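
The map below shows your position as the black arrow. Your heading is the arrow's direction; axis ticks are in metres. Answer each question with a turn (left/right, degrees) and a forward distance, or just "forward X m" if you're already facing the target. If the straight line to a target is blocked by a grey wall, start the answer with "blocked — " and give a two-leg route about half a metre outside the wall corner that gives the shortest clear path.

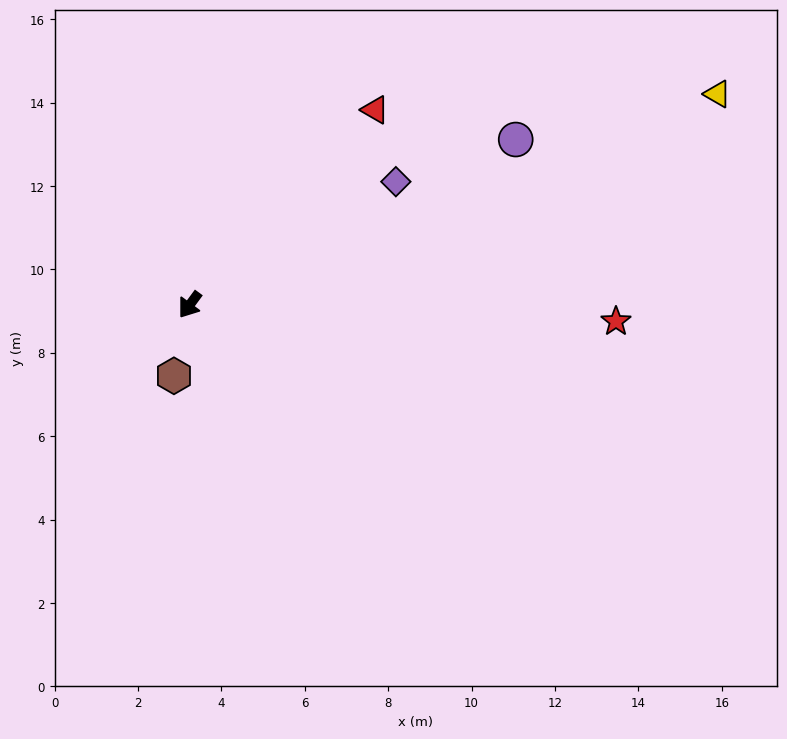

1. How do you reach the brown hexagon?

turn left 24°, forward 1.7 m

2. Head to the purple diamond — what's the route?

turn left 157°, forward 5.8 m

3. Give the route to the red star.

turn left 124°, forward 10.2 m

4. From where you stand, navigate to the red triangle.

turn left 173°, forward 6.5 m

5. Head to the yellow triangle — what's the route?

turn left 148°, forward 13.6 m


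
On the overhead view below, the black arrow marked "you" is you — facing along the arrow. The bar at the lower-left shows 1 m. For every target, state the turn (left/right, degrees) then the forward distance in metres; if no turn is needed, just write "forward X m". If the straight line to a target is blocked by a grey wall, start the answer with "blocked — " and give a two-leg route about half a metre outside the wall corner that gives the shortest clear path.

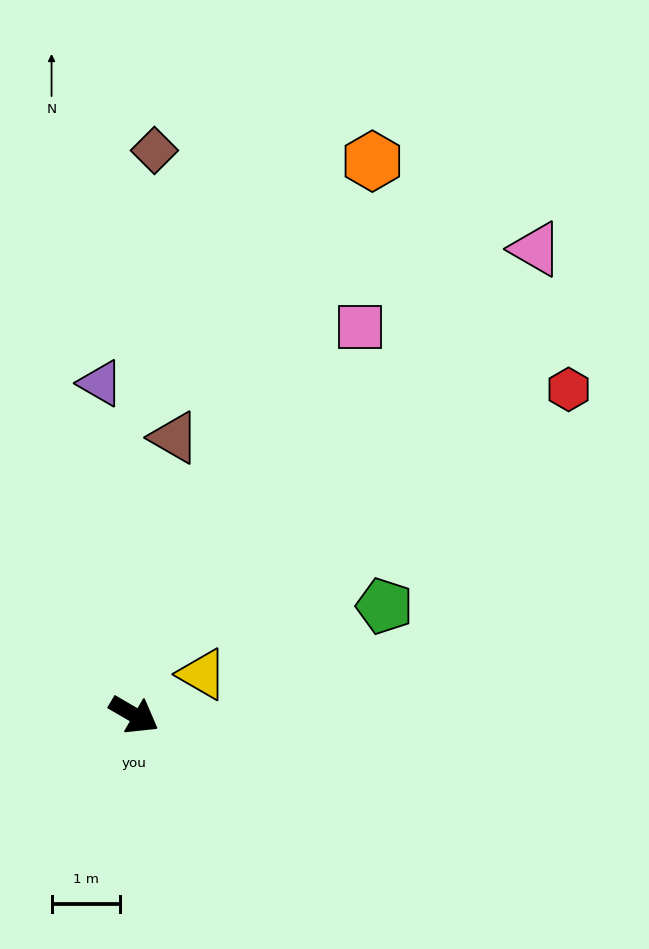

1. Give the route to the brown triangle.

turn left 112°, forward 4.1 m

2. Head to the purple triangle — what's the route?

turn left 126°, forward 4.9 m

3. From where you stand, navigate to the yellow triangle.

turn left 61°, forward 1.2 m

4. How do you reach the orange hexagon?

turn left 97°, forward 8.9 m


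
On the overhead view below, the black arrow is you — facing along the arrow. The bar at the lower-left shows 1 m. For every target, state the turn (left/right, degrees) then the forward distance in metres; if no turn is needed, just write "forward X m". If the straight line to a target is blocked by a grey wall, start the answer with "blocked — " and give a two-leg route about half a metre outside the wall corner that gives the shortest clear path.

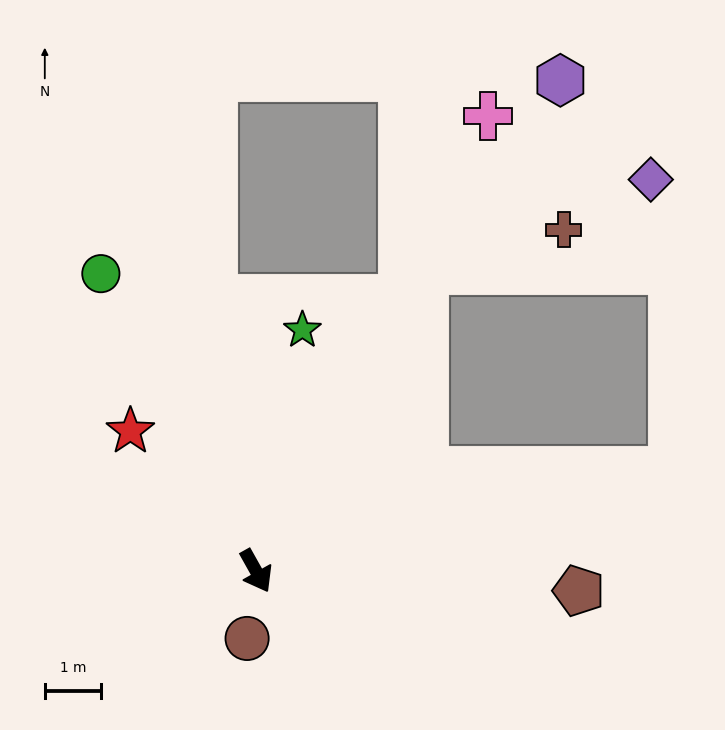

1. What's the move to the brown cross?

blocked — turn left 121°, forward 6.1 m, then turn right 44°, forward 2.6 m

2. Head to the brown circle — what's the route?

turn right 37°, forward 1.2 m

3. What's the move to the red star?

turn right 167°, forward 3.3 m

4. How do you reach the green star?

turn left 140°, forward 4.3 m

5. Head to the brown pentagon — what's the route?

turn left 57°, forward 5.7 m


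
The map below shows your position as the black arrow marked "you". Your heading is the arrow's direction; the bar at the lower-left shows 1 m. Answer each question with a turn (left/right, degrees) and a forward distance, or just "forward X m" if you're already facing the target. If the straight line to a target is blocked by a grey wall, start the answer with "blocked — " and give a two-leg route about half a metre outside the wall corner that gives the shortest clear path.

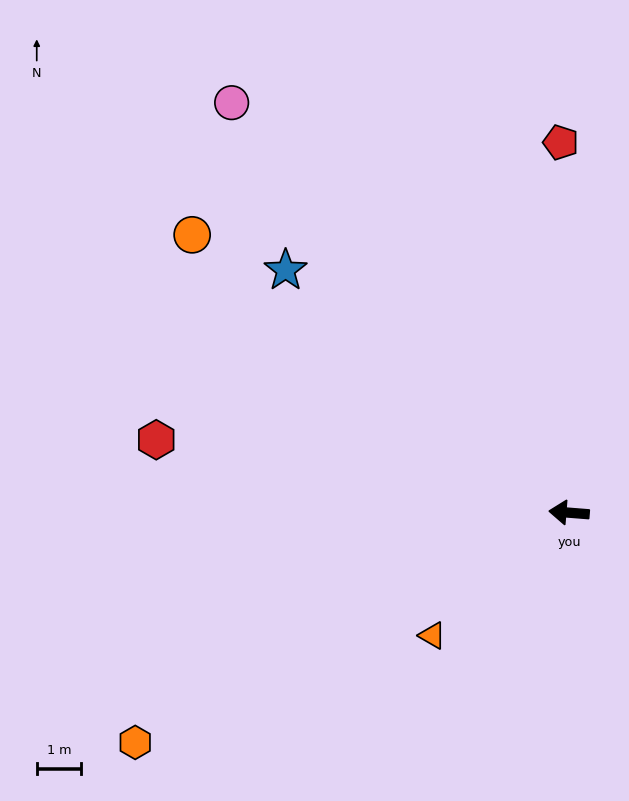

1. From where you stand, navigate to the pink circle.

turn right 46°, forward 12.0 m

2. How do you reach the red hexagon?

turn right 5°, forward 9.5 m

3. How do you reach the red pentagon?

turn right 84°, forward 8.4 m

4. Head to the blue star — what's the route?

turn right 36°, forward 8.4 m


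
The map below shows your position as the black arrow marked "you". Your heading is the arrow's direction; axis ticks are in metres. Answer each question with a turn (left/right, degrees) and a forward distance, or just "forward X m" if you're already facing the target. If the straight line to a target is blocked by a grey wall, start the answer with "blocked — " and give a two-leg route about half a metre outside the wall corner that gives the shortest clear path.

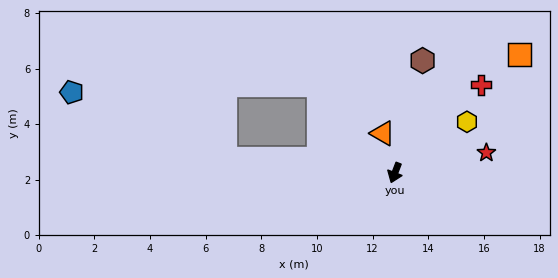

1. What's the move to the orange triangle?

turn right 142°, forward 1.5 m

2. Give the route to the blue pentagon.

blocked — turn right 74°, forward 6.1 m, then turn right 18°, forward 6.0 m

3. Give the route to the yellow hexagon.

turn left 146°, forward 3.2 m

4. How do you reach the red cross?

turn left 157°, forward 4.4 m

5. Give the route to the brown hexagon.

turn right 173°, forward 4.2 m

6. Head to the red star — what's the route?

turn left 123°, forward 3.4 m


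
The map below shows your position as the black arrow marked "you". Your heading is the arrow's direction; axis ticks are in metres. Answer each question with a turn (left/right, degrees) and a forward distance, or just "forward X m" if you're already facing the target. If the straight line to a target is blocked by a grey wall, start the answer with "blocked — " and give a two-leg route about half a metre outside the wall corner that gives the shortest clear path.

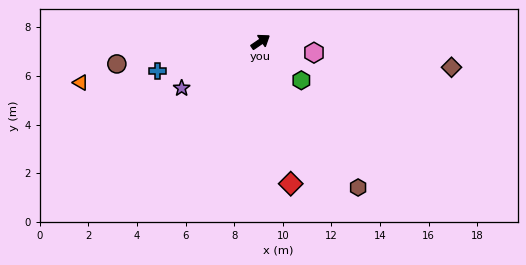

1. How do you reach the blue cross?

turn left 162°, forward 4.4 m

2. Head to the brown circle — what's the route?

turn left 154°, forward 6.0 m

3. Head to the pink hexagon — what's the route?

turn right 46°, forward 2.2 m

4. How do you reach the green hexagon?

turn right 78°, forward 2.3 m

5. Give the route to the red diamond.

turn right 112°, forward 6.0 m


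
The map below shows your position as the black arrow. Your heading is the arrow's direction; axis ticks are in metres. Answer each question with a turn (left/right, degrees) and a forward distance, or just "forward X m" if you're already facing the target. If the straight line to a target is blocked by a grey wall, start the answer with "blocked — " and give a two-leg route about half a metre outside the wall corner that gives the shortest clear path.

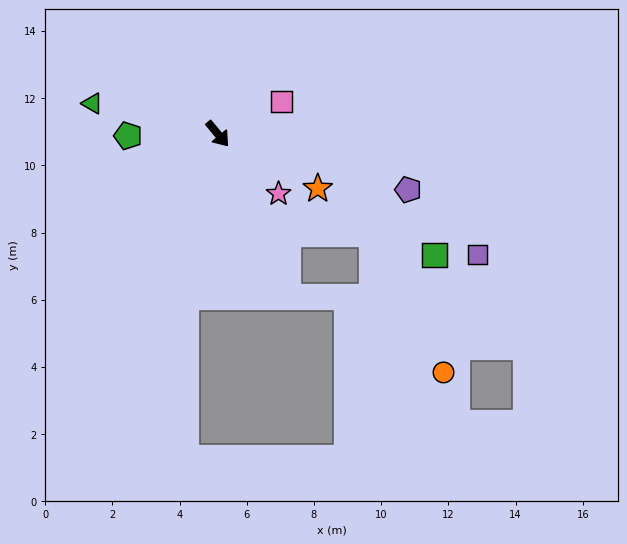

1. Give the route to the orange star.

turn left 22°, forward 3.4 m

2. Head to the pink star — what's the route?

turn left 6°, forward 2.5 m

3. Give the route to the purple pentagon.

turn left 34°, forward 5.9 m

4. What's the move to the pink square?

turn left 77°, forward 2.1 m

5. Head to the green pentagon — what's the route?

turn right 128°, forward 2.7 m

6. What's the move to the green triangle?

turn right 143°, forward 3.8 m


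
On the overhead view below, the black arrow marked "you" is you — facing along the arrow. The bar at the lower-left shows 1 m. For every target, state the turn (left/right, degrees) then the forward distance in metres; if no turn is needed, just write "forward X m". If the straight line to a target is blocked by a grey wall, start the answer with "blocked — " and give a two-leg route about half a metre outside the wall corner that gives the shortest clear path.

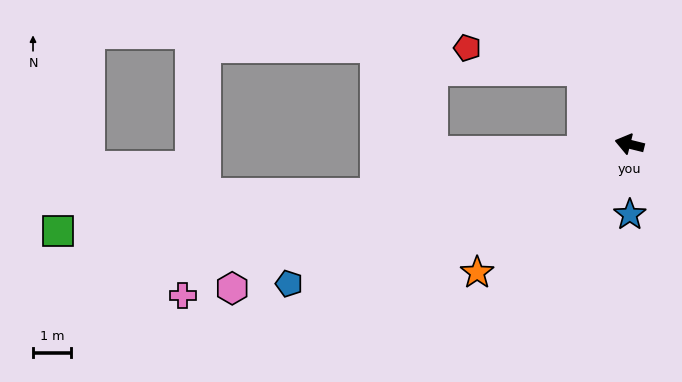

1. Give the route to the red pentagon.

blocked — turn right 44°, forward 2.3 m, then turn left 47°, forward 3.1 m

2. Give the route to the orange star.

turn left 54°, forward 5.2 m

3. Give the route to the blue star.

turn left 104°, forward 1.9 m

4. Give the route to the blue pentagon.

turn left 36°, forward 9.7 m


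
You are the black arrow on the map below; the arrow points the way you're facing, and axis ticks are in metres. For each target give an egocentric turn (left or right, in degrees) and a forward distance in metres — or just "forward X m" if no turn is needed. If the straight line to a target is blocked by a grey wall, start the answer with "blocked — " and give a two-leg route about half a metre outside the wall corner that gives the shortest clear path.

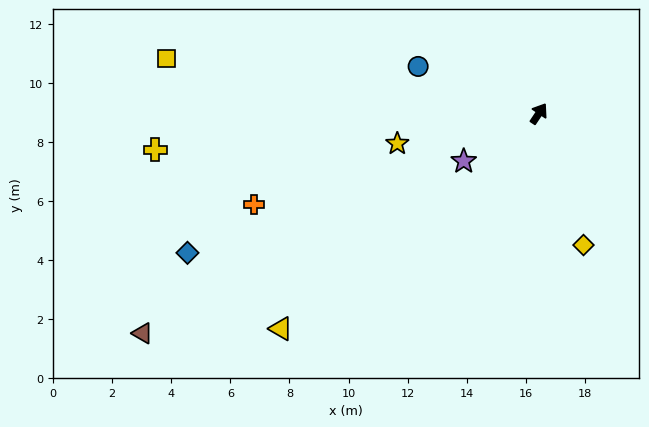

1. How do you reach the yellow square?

turn left 115°, forward 12.7 m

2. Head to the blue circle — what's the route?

turn left 102°, forward 4.4 m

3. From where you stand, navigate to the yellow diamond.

turn right 128°, forward 4.7 m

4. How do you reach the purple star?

turn left 156°, forward 3.0 m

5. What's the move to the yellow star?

turn left 136°, forward 4.9 m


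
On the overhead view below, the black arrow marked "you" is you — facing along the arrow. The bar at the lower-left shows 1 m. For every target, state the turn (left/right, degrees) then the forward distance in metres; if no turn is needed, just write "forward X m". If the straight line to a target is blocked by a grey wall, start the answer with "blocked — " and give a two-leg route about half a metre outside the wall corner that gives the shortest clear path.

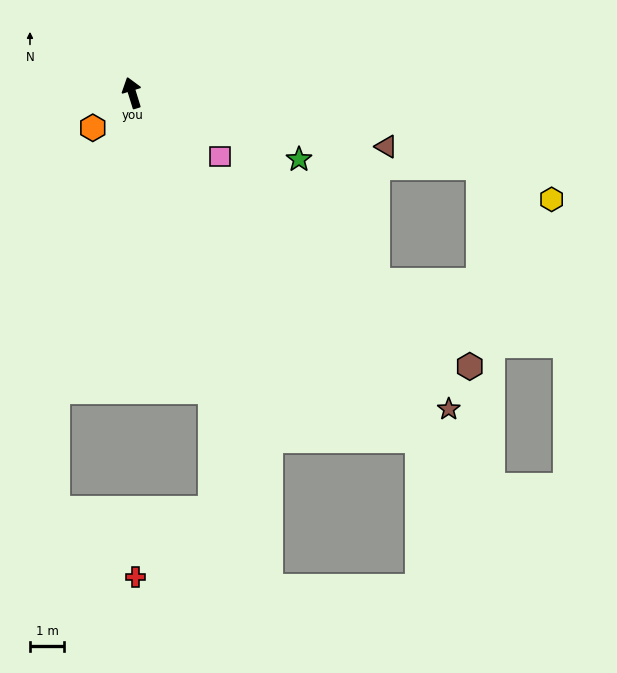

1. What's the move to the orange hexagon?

turn left 114°, forward 1.5 m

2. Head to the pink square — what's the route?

turn right 143°, forward 3.2 m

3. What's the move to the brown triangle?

turn right 119°, forward 7.6 m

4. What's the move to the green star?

turn right 129°, forward 5.3 m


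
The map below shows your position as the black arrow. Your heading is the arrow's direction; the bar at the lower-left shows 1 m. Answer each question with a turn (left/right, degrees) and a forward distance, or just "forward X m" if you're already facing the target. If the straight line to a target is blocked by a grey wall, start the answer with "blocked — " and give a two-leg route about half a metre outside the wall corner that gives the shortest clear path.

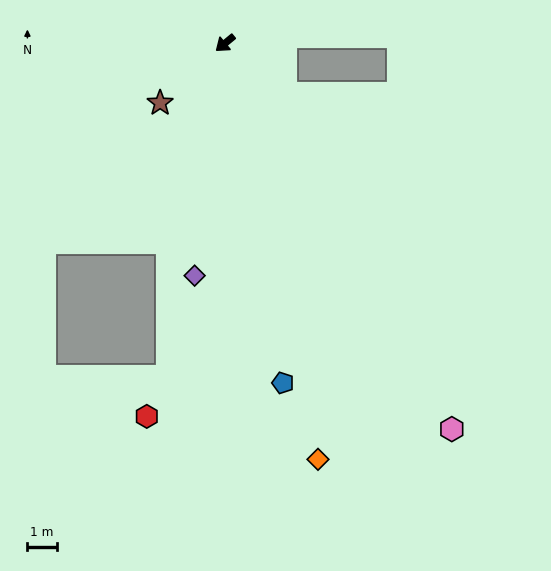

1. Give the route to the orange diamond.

turn left 63°, forward 14.5 m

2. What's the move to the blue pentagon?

turn left 60°, forward 11.7 m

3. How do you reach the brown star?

turn left 3°, forward 3.0 m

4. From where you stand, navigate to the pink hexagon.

turn left 81°, forward 15.2 m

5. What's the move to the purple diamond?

turn left 43°, forward 8.0 m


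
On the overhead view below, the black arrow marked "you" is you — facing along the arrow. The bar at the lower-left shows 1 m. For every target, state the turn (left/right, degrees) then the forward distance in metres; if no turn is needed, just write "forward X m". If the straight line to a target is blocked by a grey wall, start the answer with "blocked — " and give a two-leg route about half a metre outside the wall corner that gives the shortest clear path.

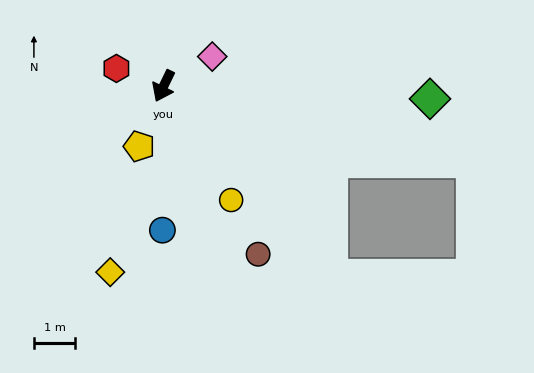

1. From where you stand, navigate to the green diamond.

turn left 113°, forward 6.4 m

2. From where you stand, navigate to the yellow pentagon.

turn left 4°, forward 1.6 m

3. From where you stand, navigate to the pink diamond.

turn left 147°, forward 1.4 m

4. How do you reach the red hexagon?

turn right 85°, forward 1.2 m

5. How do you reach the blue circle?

turn left 25°, forward 3.5 m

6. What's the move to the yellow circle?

turn left 57°, forward 3.2 m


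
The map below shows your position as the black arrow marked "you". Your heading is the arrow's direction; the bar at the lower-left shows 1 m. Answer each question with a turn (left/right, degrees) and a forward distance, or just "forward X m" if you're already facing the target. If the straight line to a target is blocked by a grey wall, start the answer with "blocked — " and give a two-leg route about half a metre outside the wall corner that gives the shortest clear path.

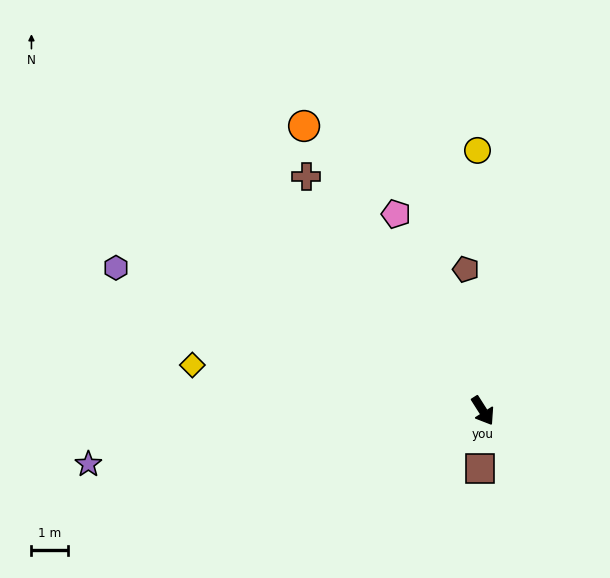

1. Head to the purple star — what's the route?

turn right 115°, forward 11.0 m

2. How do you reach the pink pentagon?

turn left 171°, forward 5.9 m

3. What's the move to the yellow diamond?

turn right 131°, forward 8.1 m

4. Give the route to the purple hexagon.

turn right 144°, forward 10.8 m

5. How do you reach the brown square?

turn right 35°, forward 1.6 m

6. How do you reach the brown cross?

turn right 175°, forward 8.1 m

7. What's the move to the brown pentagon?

turn left 154°, forward 3.9 m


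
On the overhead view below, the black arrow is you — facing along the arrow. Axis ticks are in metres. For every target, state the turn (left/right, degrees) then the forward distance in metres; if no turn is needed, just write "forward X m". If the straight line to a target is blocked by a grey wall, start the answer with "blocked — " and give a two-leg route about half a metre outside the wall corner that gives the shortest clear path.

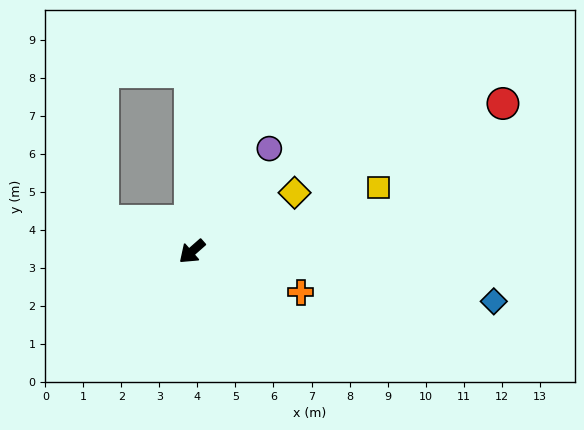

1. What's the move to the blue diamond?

turn left 129°, forward 8.0 m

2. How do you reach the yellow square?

turn left 158°, forward 5.2 m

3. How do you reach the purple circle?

turn right 168°, forward 3.4 m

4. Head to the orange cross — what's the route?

turn left 118°, forward 3.1 m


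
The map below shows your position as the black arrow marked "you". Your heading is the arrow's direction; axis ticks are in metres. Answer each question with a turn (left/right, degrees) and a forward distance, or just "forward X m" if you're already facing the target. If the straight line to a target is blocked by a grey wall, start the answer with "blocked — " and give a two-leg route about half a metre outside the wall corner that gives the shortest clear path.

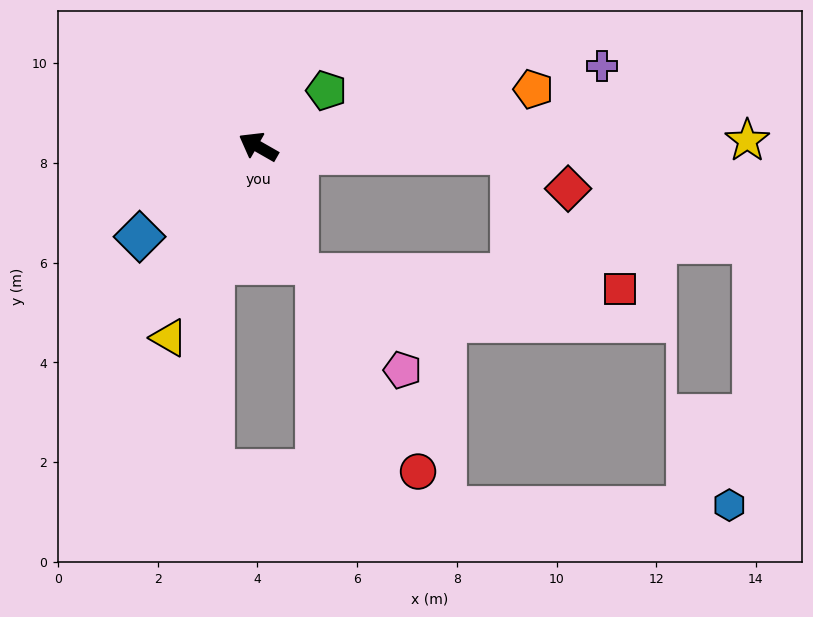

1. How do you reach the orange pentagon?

turn right 138°, forward 5.6 m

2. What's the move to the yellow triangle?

turn left 95°, forward 4.2 m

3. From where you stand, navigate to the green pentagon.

turn right 111°, forward 1.8 m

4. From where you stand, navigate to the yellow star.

turn right 150°, forward 9.8 m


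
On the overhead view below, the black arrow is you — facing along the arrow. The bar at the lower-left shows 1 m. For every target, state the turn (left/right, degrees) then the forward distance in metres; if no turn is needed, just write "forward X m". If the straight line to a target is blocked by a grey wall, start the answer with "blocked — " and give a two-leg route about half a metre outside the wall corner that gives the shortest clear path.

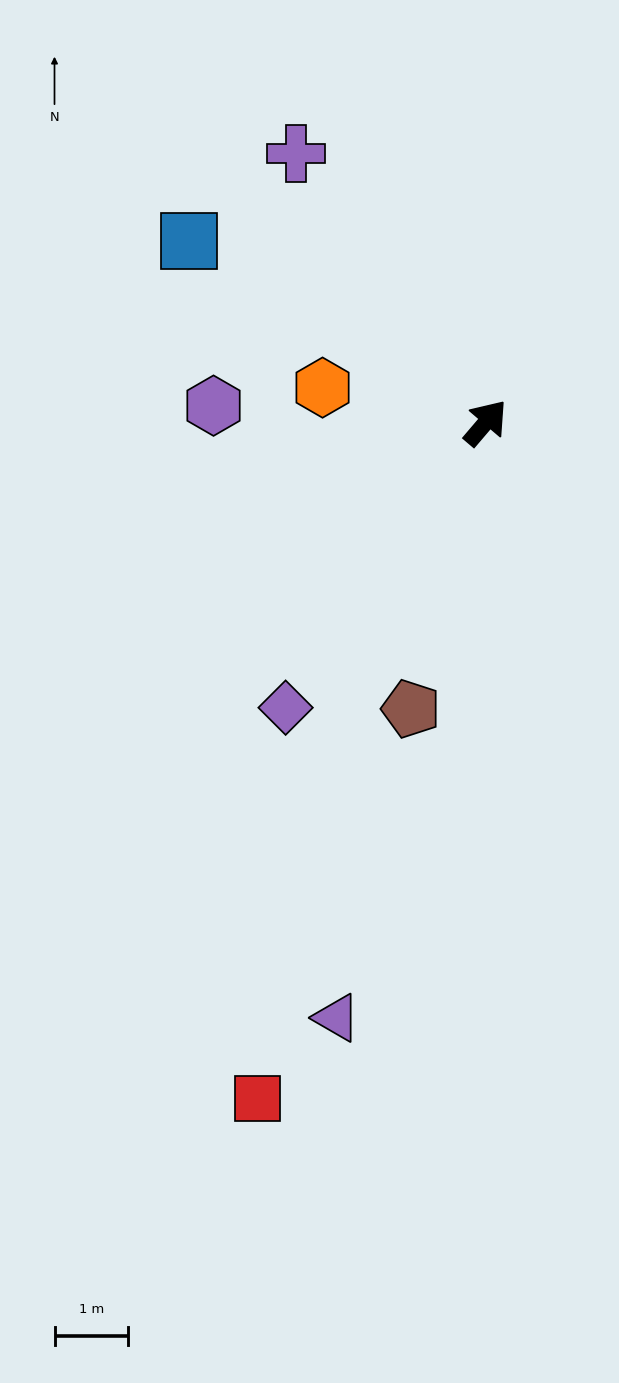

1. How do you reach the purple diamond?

turn right 175°, forward 4.7 m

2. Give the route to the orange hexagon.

turn left 118°, forward 2.3 m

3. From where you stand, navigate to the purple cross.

turn left 76°, forward 4.5 m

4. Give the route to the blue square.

turn left 99°, forward 4.7 m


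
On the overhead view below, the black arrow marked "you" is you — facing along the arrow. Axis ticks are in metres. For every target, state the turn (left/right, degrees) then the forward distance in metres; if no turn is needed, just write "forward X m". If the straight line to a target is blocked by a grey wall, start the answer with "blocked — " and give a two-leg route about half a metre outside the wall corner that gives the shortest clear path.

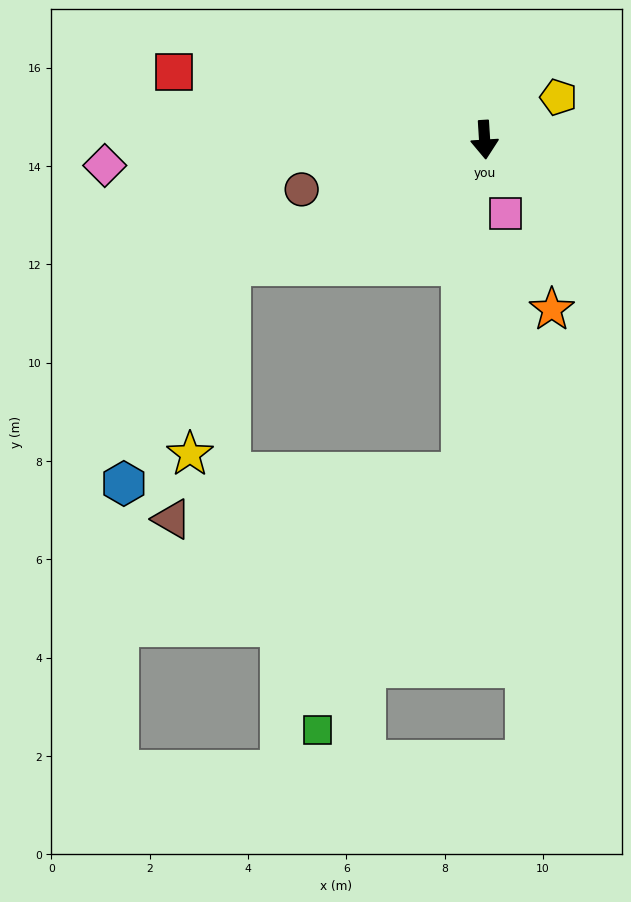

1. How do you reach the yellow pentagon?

turn left 116°, forward 1.7 m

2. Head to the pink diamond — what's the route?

turn right 90°, forward 7.7 m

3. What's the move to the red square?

turn right 106°, forward 6.5 m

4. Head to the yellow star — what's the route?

blocked — turn right 67°, forward 5.8 m, then turn left 51°, forward 3.9 m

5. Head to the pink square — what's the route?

turn left 12°, forward 1.6 m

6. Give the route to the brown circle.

turn right 78°, forward 3.9 m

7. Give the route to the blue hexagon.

blocked — turn right 67°, forward 5.8 m, then turn left 37°, forward 4.9 m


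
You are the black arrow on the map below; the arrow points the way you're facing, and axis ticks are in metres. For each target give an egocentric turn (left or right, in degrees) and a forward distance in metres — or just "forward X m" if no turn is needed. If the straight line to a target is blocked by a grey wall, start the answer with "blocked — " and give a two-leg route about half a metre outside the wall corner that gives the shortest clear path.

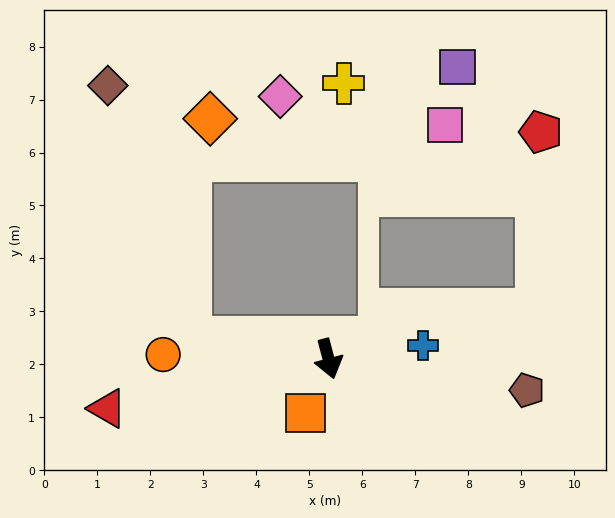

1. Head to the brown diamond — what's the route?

blocked — turn right 113°, forward 2.7 m, then turn right 64°, forward 5.0 m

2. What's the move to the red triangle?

turn right 92°, forward 4.3 m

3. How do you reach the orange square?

turn right 38°, forward 1.1 m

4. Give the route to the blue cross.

turn left 83°, forward 1.8 m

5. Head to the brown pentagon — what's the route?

turn left 66°, forward 3.8 m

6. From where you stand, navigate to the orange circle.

turn right 106°, forward 3.1 m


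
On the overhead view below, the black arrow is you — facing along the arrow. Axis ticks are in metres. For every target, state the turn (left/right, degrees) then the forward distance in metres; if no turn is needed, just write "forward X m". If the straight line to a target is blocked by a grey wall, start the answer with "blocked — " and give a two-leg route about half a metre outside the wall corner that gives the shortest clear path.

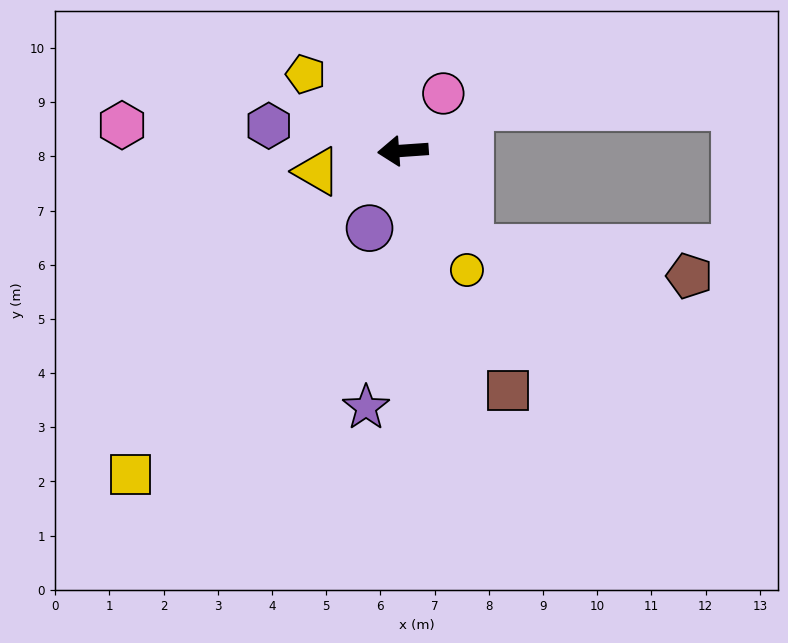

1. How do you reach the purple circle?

turn left 63°, forward 1.6 m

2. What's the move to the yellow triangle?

turn left 10°, forward 1.6 m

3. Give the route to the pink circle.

turn right 129°, forward 1.3 m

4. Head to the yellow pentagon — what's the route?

turn right 42°, forward 2.3 m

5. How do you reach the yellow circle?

turn left 114°, forward 2.5 m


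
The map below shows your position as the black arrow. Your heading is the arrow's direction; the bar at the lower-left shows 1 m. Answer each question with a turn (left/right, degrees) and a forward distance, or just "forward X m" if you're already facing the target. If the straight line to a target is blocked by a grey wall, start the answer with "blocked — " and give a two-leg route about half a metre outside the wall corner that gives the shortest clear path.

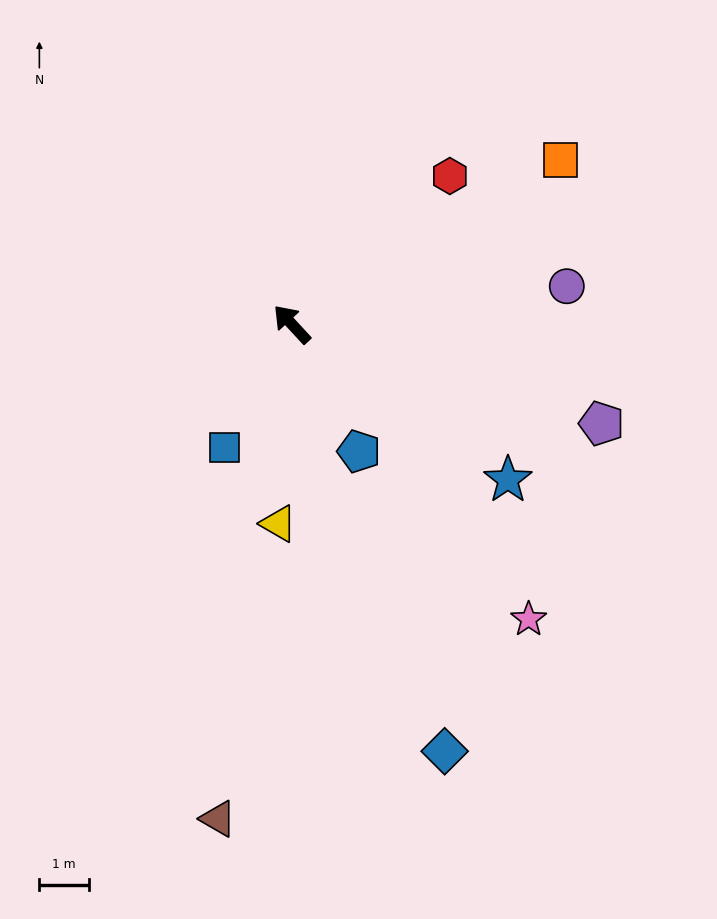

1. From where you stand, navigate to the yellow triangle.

turn left 133°, forward 4.1 m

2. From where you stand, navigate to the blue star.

turn right 168°, forward 5.4 m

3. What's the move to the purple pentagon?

turn right 150°, forward 6.6 m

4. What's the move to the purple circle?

turn right 125°, forward 5.6 m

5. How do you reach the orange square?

turn right 101°, forward 6.4 m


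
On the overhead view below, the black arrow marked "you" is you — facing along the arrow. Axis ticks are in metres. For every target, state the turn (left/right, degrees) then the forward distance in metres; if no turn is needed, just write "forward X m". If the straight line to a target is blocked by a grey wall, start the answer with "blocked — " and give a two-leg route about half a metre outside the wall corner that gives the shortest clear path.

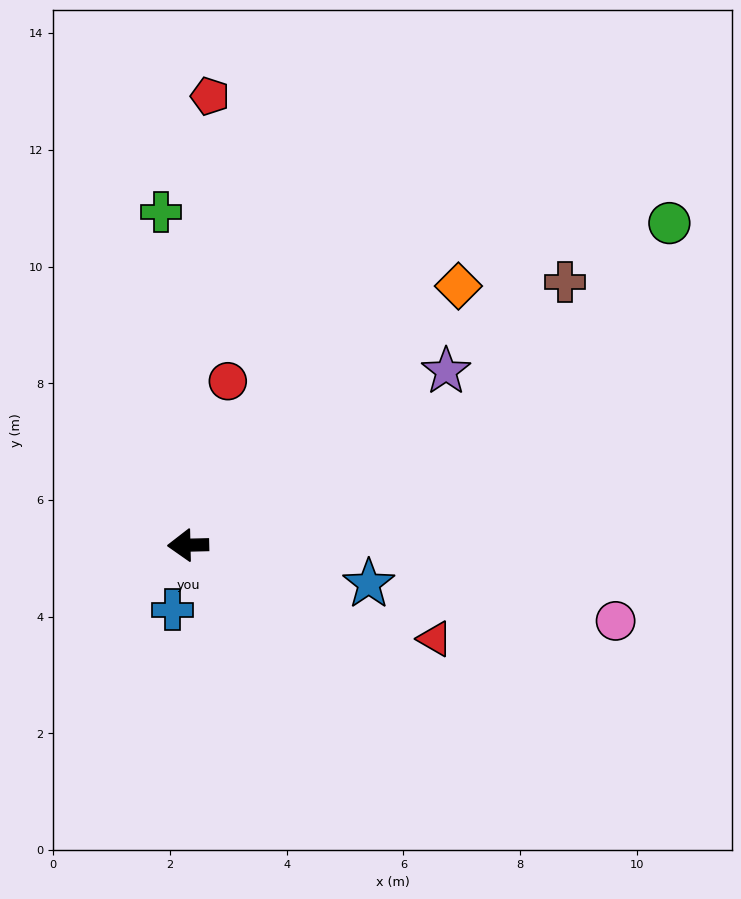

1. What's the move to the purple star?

turn right 147°, forward 5.3 m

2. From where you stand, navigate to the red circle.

turn right 105°, forward 2.9 m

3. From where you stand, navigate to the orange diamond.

turn right 138°, forward 6.4 m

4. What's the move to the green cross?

turn right 87°, forward 5.7 m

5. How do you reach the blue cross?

turn left 75°, forward 1.1 m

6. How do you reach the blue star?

turn left 167°, forward 3.2 m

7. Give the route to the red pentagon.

turn right 94°, forward 7.7 m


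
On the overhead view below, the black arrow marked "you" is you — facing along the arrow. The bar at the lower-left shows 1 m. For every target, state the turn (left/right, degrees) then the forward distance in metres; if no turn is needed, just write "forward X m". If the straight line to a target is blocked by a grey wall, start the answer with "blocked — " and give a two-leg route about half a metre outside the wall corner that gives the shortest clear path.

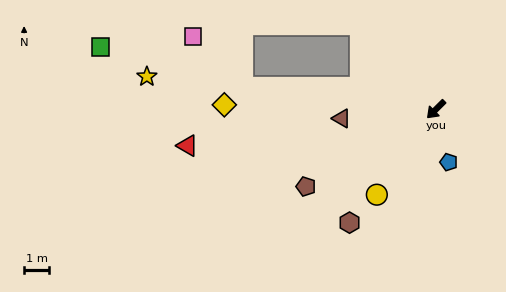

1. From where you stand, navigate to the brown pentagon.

turn right 14°, forward 6.1 m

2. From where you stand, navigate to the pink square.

blocked — turn right 51°, forward 7.8 m, then turn right 39°, forward 2.9 m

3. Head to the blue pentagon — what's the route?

turn left 59°, forward 2.2 m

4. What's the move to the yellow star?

turn right 51°, forward 11.7 m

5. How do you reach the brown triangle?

turn right 39°, forward 3.8 m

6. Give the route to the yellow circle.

turn left 10°, forward 4.2 m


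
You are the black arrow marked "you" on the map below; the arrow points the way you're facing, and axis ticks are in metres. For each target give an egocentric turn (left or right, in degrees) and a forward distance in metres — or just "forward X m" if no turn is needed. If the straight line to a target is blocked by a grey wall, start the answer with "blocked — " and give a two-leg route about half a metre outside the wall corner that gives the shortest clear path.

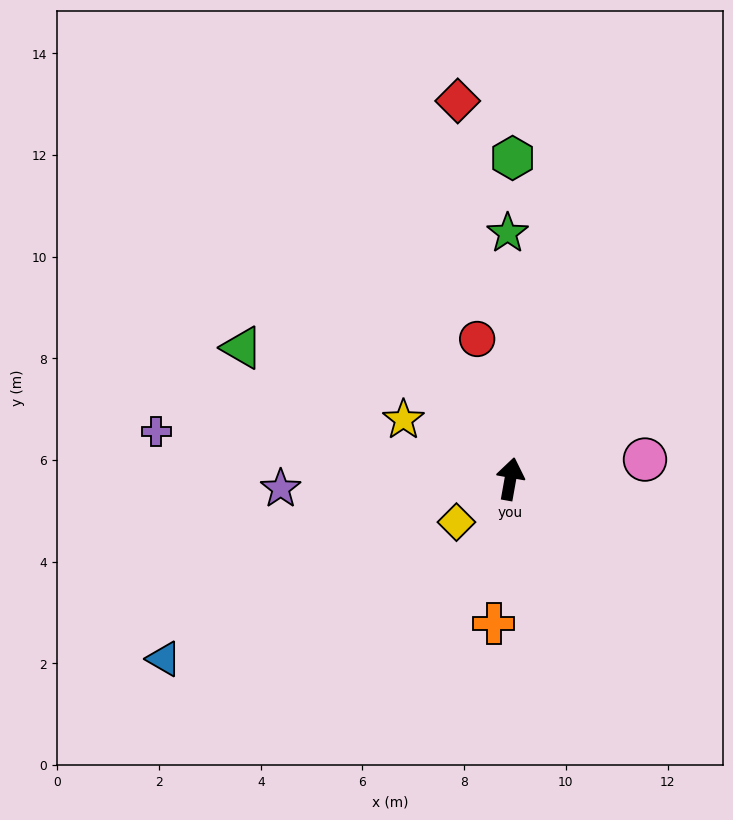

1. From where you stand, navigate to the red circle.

turn left 23°, forward 2.8 m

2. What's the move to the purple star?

turn left 103°, forward 4.5 m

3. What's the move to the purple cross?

turn left 92°, forward 7.0 m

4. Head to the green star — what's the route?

turn left 11°, forward 4.8 m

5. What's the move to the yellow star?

turn left 71°, forward 2.4 m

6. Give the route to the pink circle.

turn right 72°, forward 2.7 m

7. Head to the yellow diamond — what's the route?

turn left 139°, forward 1.4 m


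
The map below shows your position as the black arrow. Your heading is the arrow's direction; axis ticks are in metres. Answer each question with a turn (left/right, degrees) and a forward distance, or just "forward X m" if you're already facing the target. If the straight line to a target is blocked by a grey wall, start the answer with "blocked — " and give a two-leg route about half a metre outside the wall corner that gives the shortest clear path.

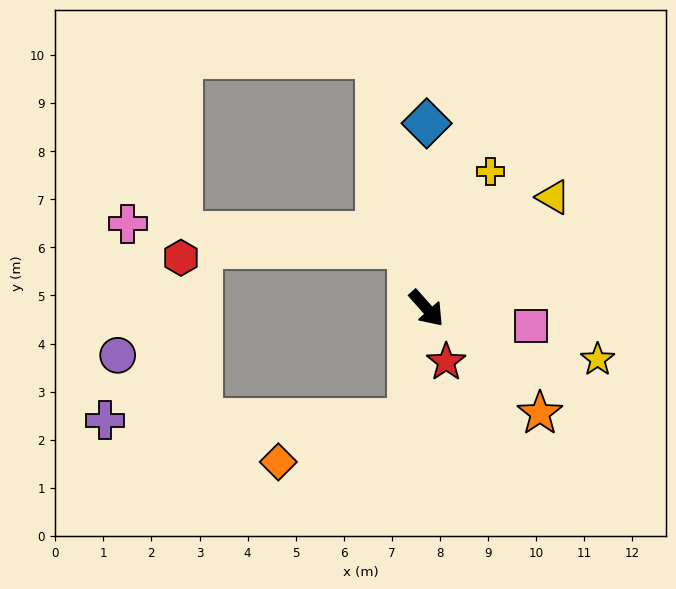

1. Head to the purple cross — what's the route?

blocked — turn right 52°, forward 2.3 m, then turn right 79°, forward 6.3 m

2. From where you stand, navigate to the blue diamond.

turn left 138°, forward 3.8 m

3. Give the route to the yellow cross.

turn left 113°, forward 3.1 m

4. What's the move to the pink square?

turn left 39°, forward 2.2 m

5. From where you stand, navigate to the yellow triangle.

turn left 90°, forward 3.5 m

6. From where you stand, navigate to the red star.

turn right 22°, forward 1.2 m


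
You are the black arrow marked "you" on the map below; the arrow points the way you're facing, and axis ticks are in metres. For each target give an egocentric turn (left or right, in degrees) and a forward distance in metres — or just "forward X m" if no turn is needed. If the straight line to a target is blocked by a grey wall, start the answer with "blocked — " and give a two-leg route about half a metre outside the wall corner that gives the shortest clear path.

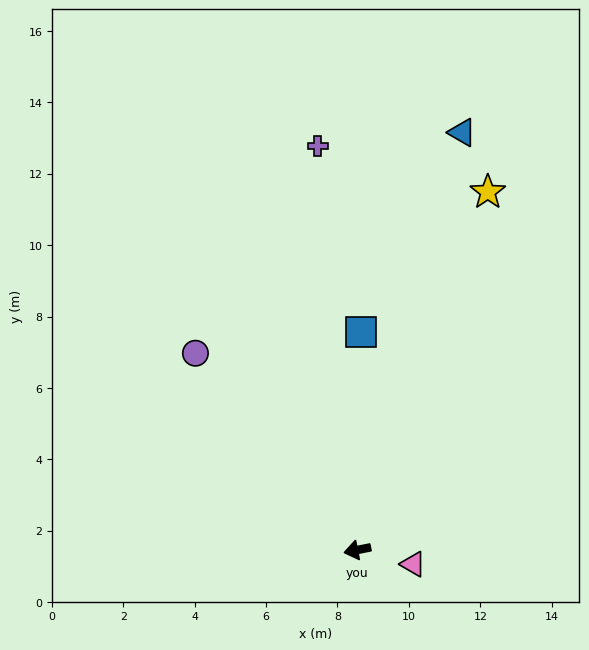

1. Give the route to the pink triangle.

turn left 154°, forward 1.6 m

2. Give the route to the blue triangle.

turn right 115°, forward 12.1 m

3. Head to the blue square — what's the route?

turn right 102°, forward 6.1 m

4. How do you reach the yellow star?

turn right 121°, forward 10.7 m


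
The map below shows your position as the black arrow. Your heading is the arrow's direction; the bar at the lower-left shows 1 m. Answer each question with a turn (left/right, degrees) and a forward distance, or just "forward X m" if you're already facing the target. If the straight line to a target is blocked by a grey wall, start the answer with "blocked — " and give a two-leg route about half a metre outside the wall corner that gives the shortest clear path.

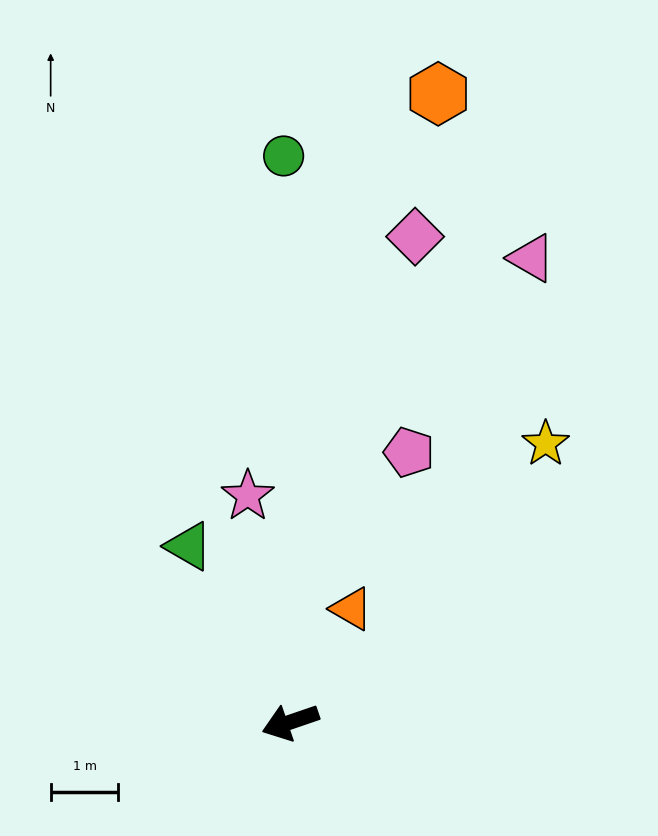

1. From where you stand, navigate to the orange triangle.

turn right 137°, forward 1.9 m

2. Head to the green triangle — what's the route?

turn right 79°, forward 3.0 m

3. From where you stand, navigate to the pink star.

turn right 98°, forward 3.4 m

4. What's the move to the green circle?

turn right 108°, forward 8.4 m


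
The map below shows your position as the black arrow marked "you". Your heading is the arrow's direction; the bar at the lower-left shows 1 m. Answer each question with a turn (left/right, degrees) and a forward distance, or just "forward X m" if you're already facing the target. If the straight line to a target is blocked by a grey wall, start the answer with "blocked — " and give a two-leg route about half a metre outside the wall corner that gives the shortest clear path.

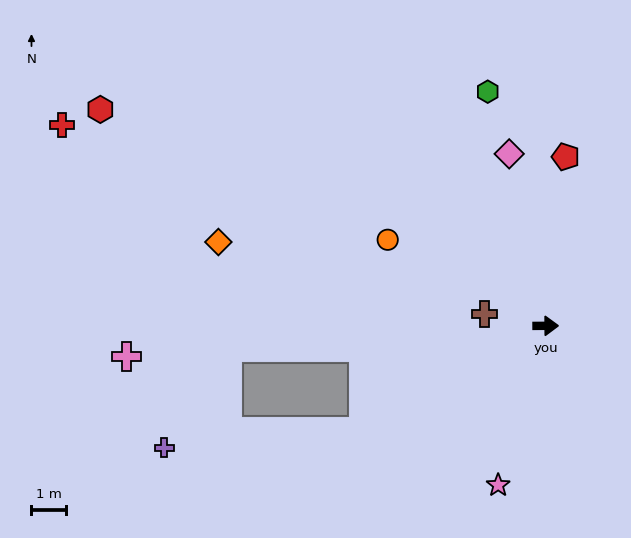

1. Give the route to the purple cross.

blocked — turn right 150°, forward 6.1 m, then turn right 26°, forward 5.8 m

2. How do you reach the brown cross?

turn left 169°, forward 1.8 m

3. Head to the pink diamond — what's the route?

turn left 102°, forward 5.1 m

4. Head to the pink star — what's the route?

turn right 107°, forward 4.8 m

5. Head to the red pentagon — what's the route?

turn left 83°, forward 4.9 m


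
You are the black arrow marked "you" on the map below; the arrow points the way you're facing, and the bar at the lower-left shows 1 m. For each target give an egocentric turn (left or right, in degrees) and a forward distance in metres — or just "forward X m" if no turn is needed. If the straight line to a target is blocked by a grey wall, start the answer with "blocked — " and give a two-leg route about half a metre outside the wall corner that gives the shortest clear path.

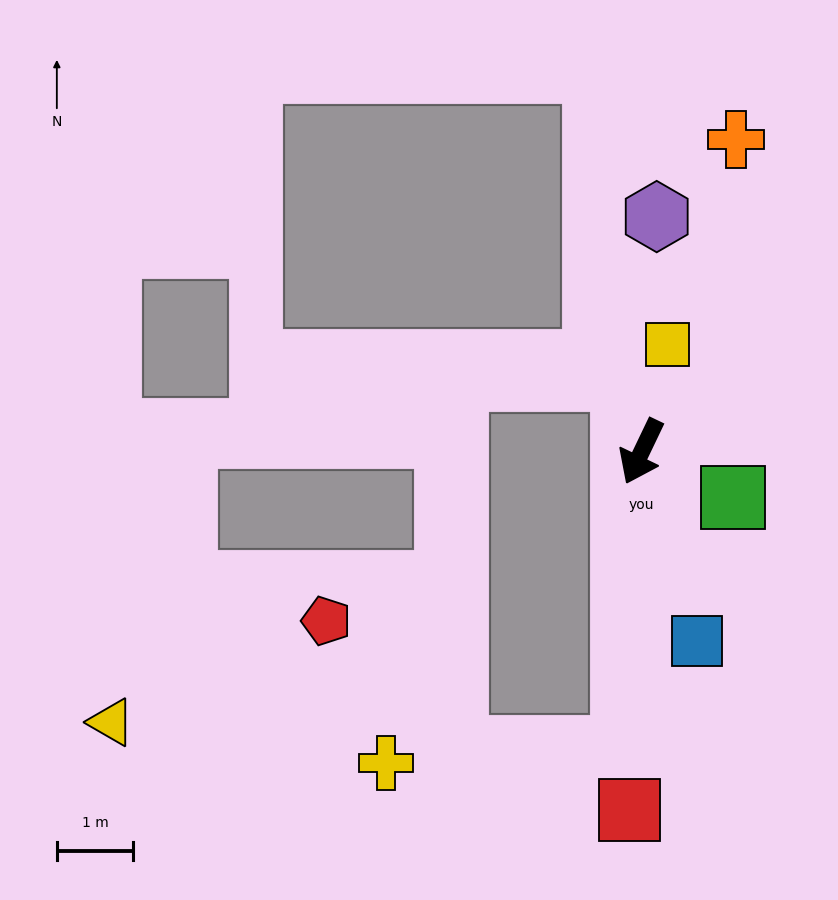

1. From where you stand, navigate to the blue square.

turn left 42°, forward 2.6 m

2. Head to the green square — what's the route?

turn left 89°, forward 1.3 m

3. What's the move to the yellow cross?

blocked — turn left 22°, forward 3.9 m, then turn right 83°, forward 3.1 m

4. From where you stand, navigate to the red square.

turn left 24°, forward 4.7 m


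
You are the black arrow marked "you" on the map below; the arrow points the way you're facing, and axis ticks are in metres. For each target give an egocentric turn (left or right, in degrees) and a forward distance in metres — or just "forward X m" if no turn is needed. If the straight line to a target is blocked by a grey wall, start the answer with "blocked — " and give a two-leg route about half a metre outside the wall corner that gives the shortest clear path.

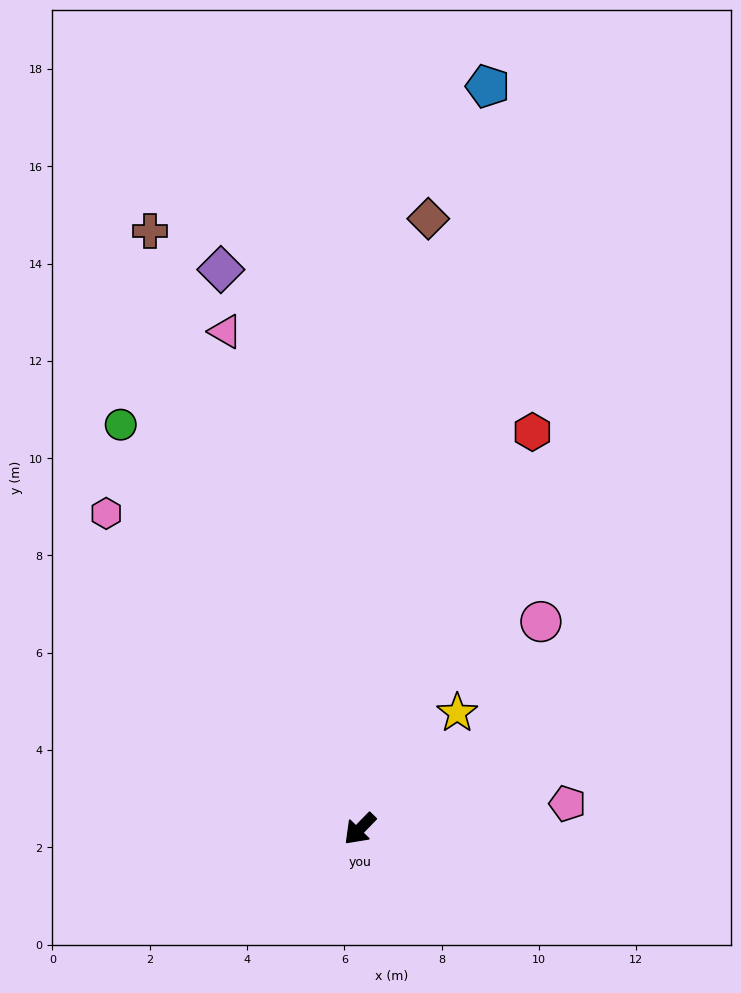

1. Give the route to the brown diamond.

turn right 142°, forward 12.6 m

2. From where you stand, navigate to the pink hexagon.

turn right 97°, forward 8.3 m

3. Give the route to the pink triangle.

turn right 121°, forward 10.6 m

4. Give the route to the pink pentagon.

turn left 141°, forward 4.3 m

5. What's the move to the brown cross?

turn right 116°, forward 13.0 m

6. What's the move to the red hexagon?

turn right 159°, forward 8.9 m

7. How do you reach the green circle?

turn right 105°, forward 9.7 m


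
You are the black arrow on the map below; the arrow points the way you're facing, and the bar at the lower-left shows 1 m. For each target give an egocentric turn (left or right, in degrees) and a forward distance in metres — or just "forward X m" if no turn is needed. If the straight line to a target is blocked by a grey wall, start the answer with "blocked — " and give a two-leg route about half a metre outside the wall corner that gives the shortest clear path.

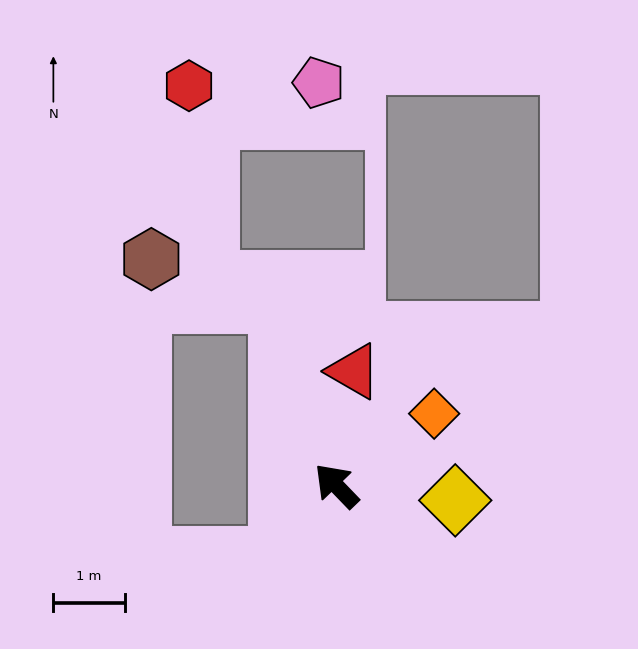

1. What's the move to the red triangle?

turn right 53°, forward 1.6 m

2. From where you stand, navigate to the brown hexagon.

blocked — turn right 27°, forward 2.7 m, then turn left 54°, forward 1.9 m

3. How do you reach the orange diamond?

turn right 98°, forward 1.7 m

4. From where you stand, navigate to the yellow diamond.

turn right 141°, forward 1.7 m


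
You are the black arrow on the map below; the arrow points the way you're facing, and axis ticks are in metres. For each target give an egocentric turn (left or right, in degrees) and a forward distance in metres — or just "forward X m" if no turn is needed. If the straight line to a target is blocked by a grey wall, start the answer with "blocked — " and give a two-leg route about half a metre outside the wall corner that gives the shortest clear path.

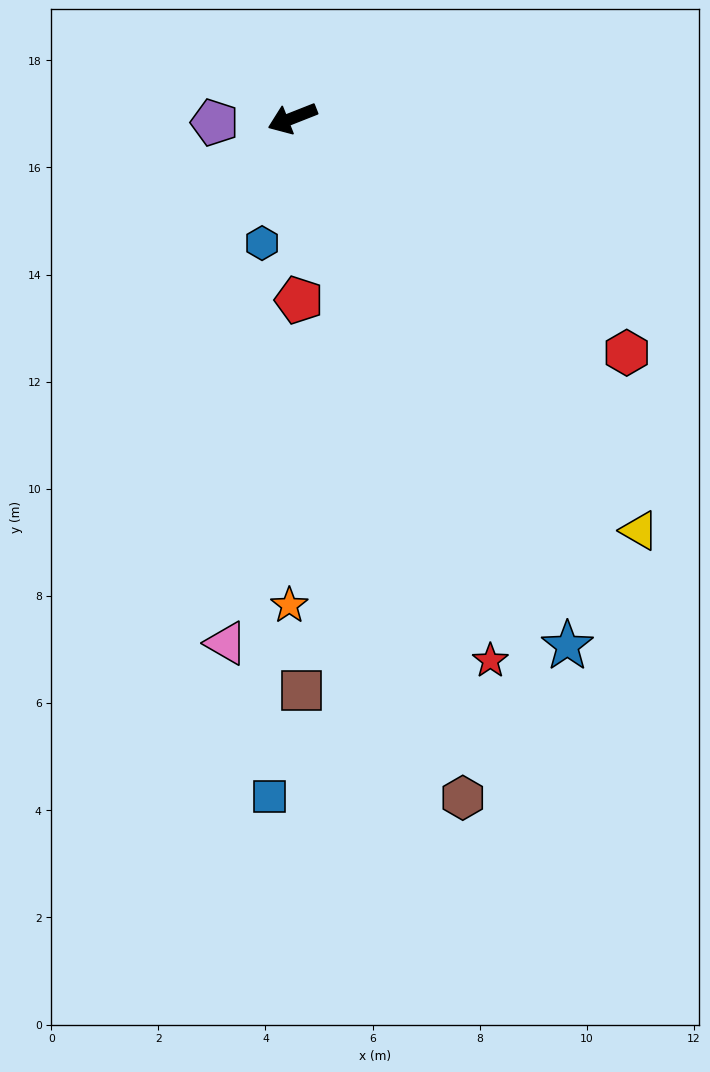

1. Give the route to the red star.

turn left 89°, forward 10.8 m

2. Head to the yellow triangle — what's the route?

turn left 109°, forward 10.1 m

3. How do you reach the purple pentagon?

turn right 18°, forward 1.5 m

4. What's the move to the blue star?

turn left 96°, forward 11.1 m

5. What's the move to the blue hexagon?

turn left 55°, forward 2.4 m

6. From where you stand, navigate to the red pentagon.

turn left 71°, forward 3.4 m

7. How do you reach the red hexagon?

turn left 123°, forward 7.6 m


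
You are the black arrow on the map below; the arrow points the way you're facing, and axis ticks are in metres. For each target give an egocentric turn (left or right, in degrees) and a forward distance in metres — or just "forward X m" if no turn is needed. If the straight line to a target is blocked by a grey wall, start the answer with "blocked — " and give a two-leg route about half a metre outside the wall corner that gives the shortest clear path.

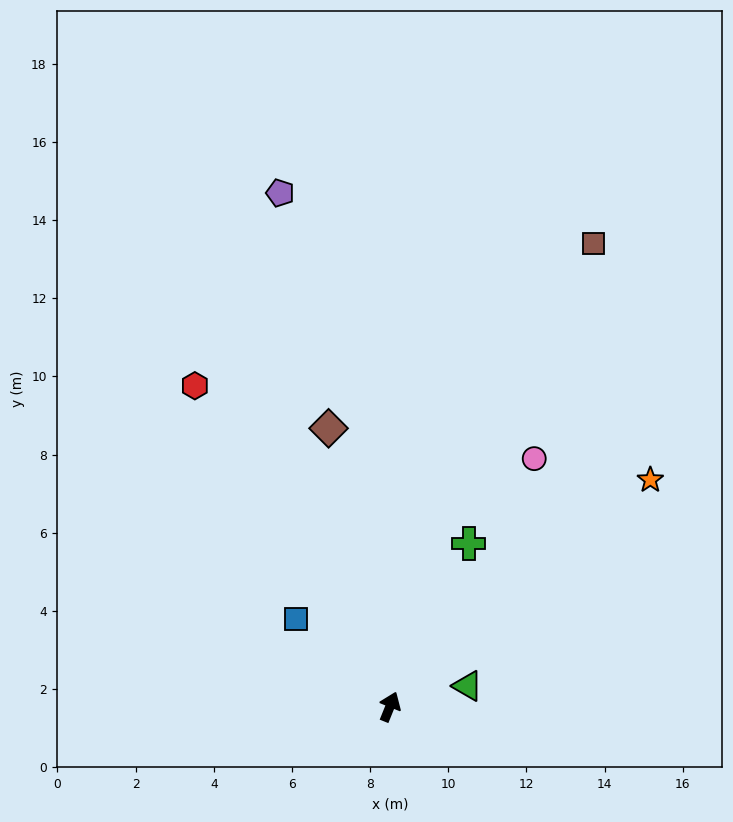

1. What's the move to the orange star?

turn right 27°, forward 8.8 m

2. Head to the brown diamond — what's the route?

turn left 34°, forward 7.3 m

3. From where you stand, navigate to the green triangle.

turn right 53°, forward 2.1 m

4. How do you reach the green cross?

turn right 4°, forward 4.6 m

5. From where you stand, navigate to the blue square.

turn left 69°, forward 3.3 m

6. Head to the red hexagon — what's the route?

turn left 53°, forward 9.6 m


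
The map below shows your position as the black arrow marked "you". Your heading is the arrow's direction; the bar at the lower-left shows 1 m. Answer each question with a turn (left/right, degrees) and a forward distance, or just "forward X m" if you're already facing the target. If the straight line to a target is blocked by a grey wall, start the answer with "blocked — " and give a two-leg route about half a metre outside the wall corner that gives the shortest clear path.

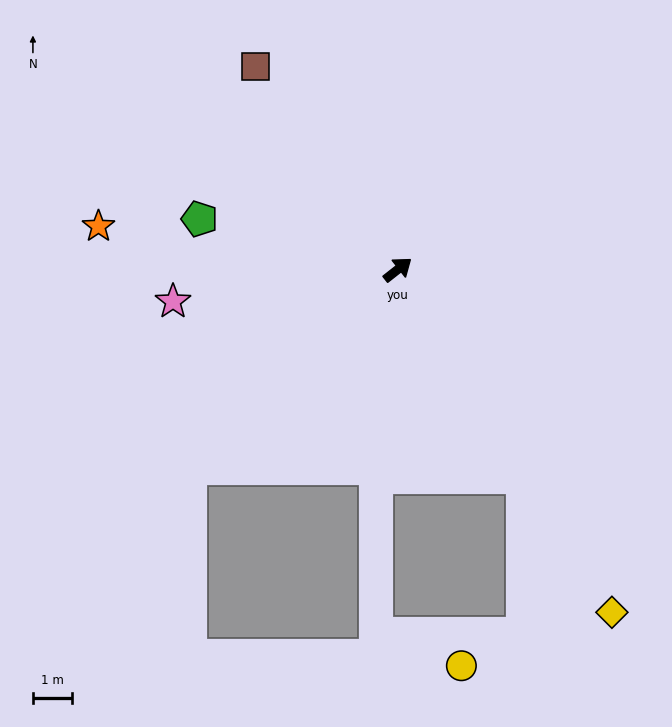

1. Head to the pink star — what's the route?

turn left 150°, forward 5.8 m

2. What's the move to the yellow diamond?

turn right 96°, forward 10.4 m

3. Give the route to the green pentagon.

turn left 128°, forward 5.2 m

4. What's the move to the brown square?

turn left 87°, forward 6.4 m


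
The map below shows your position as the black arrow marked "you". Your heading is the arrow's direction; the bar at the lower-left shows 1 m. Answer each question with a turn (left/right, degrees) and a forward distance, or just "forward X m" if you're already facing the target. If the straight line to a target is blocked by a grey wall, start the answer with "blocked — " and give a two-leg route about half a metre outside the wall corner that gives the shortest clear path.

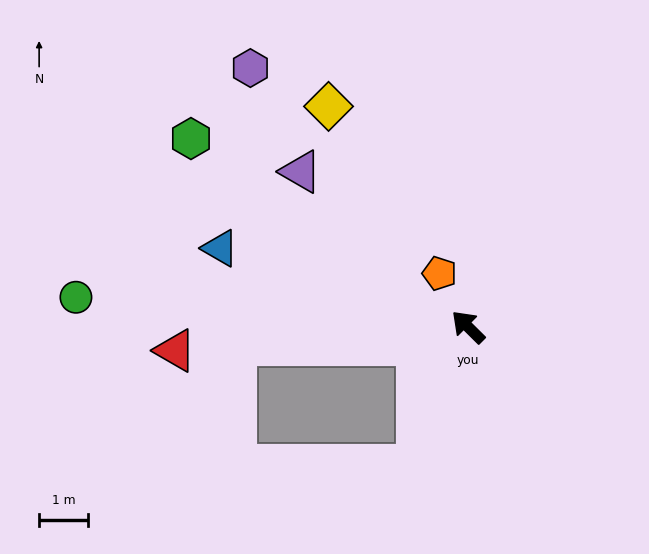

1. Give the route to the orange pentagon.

turn right 17°, forward 1.2 m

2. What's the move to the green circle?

turn left 40°, forward 8.1 m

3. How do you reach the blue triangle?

turn left 27°, forward 5.3 m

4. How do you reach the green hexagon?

turn left 11°, forward 6.9 m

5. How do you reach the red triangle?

turn left 49°, forward 6.0 m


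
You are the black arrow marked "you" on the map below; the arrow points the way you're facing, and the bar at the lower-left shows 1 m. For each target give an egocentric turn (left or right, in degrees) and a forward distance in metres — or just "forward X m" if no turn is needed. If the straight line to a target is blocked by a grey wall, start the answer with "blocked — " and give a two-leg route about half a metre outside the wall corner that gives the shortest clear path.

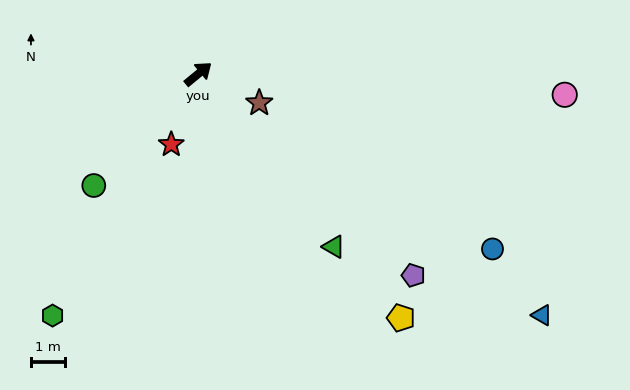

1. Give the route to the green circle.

turn right 173°, forward 4.5 m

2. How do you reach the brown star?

turn right 65°, forward 2.0 m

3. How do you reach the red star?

turn right 150°, forward 2.2 m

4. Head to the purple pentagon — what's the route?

turn right 83°, forward 8.7 m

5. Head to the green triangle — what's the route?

turn right 91°, forward 6.5 m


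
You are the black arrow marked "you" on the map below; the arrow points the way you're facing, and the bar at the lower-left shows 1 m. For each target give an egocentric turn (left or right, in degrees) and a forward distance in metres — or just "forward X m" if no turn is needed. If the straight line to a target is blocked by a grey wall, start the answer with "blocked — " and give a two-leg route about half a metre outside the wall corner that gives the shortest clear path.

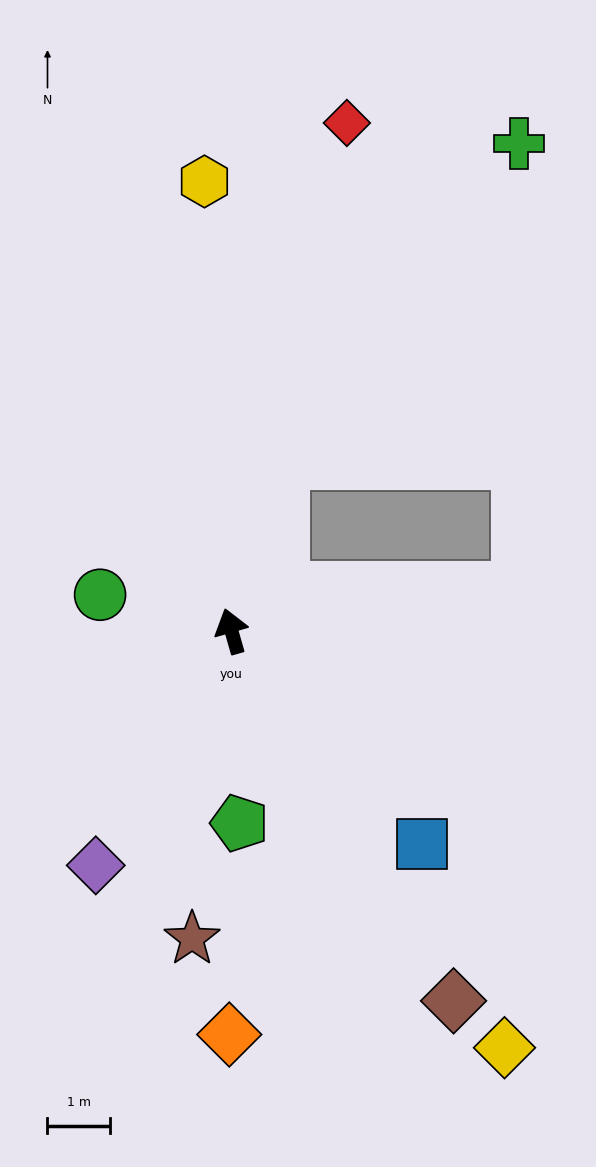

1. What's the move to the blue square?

turn right 154°, forward 4.6 m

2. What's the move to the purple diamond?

turn left 134°, forward 4.3 m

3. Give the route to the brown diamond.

turn right 165°, forward 6.9 m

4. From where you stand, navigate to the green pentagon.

turn left 166°, forward 3.1 m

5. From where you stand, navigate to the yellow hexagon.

turn right 13°, forward 7.2 m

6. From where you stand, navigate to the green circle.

turn left 59°, forward 2.2 m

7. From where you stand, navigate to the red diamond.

turn right 29°, forward 8.3 m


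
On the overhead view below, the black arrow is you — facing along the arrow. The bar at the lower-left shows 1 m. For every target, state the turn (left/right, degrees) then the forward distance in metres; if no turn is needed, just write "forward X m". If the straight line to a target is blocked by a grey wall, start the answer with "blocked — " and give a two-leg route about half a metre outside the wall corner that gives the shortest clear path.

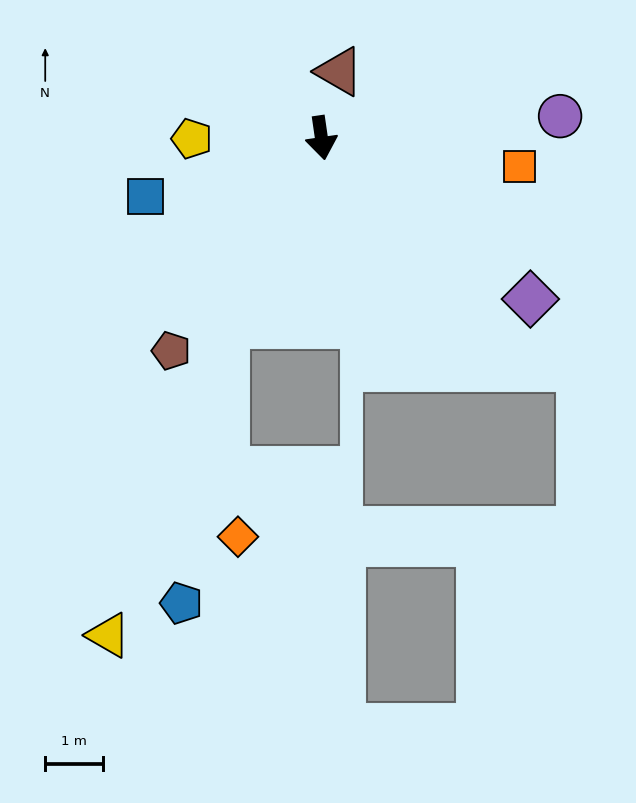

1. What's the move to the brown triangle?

turn left 157°, forward 1.2 m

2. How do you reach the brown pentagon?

turn right 43°, forward 4.5 m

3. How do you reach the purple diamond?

turn left 44°, forward 4.6 m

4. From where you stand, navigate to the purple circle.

turn left 87°, forward 4.2 m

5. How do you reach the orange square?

turn left 74°, forward 3.5 m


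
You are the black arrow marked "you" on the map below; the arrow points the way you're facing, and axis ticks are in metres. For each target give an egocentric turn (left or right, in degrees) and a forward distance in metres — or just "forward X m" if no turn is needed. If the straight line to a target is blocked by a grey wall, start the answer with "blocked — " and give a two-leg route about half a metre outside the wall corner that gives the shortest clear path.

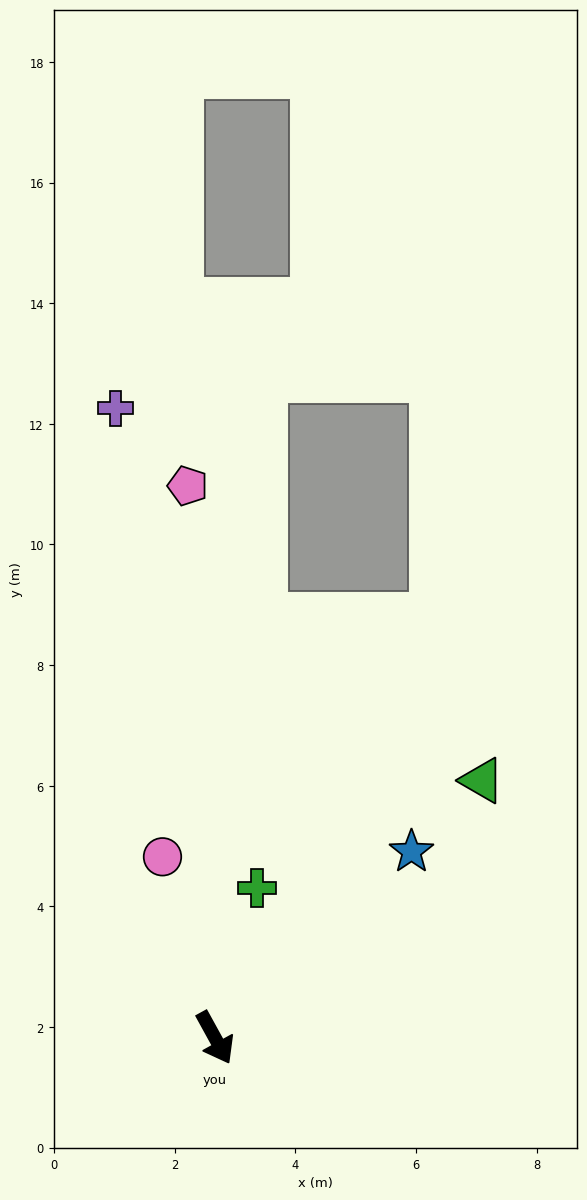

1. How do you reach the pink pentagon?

turn left 154°, forward 9.2 m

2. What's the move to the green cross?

turn left 135°, forward 2.6 m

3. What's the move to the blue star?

turn left 105°, forward 4.5 m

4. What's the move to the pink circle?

turn left 167°, forward 3.1 m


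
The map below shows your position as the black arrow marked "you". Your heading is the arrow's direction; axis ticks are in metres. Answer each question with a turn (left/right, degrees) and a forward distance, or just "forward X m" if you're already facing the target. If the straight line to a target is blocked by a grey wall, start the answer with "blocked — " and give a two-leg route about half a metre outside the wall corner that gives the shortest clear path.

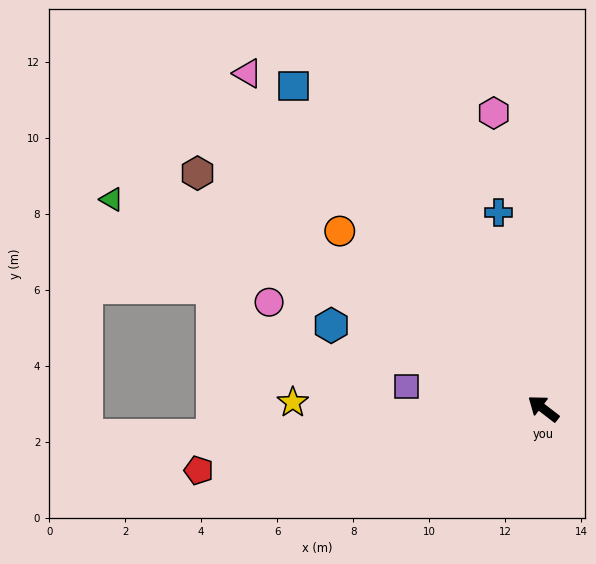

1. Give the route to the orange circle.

turn right 3°, forward 7.1 m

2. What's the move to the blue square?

turn right 15°, forward 10.7 m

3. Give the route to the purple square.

turn left 29°, forward 3.6 m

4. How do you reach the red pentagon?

turn left 48°, forward 9.2 m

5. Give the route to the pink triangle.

turn right 11°, forward 11.8 m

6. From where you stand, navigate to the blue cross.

turn right 39°, forward 5.3 m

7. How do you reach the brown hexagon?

turn left 3°, forward 11.0 m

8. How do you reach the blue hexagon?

turn left 16°, forward 6.0 m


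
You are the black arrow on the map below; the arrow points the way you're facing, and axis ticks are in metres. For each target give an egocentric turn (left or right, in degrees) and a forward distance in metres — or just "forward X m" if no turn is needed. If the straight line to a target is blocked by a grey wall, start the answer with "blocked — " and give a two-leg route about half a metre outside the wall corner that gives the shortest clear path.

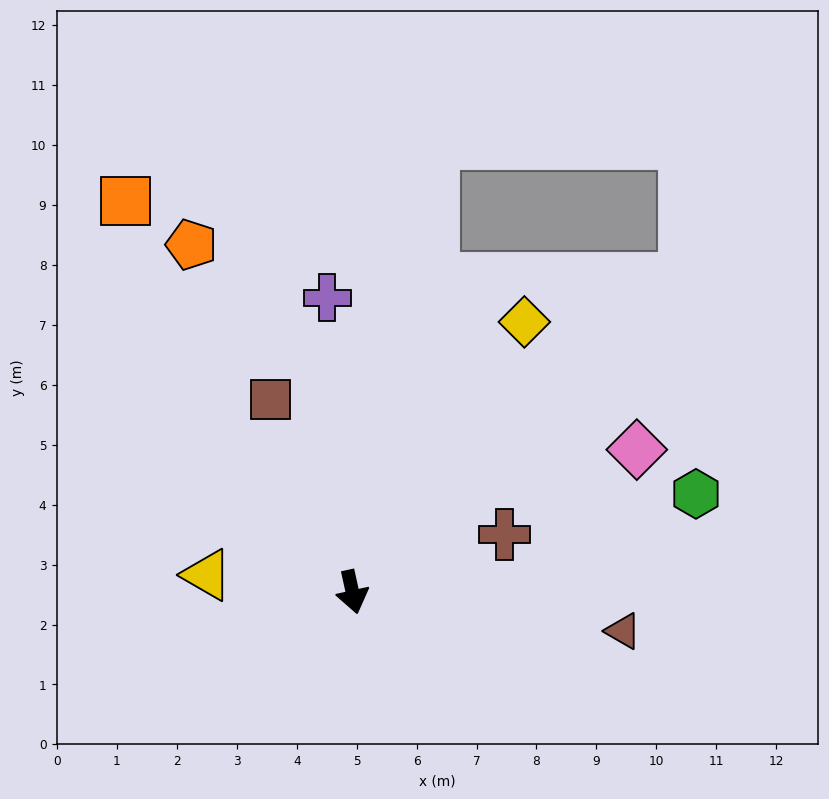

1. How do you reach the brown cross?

turn left 98°, forward 2.7 m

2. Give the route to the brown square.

turn right 169°, forward 3.5 m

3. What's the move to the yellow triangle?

turn right 109°, forward 2.4 m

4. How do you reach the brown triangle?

turn left 69°, forward 4.6 m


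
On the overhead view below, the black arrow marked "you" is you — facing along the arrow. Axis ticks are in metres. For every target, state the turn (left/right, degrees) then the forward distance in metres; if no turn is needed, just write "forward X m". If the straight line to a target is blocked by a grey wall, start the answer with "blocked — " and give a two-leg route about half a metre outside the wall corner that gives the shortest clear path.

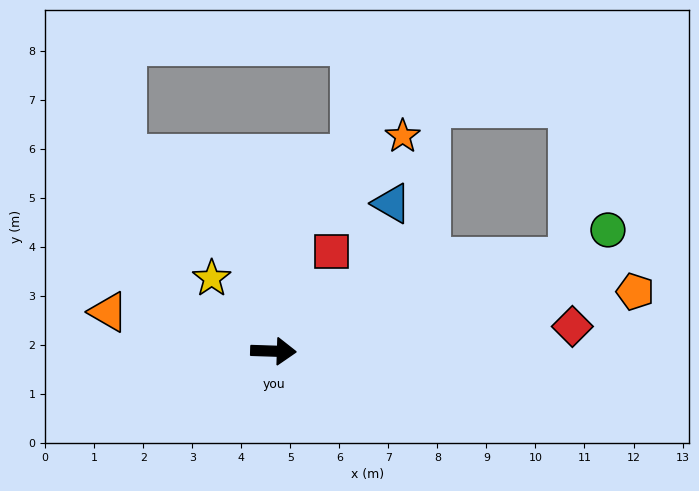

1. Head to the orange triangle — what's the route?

turn left 168°, forward 3.5 m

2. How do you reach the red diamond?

turn left 7°, forward 6.1 m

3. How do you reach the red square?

turn left 62°, forward 2.3 m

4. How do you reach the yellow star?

turn left 132°, forward 1.9 m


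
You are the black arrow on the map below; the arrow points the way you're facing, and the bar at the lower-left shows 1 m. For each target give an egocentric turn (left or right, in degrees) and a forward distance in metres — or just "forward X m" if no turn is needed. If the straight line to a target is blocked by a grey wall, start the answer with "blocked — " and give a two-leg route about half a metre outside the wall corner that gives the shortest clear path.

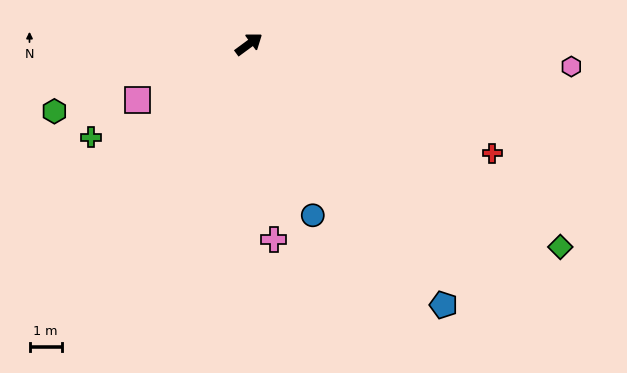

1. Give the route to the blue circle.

turn right 106°, forward 5.7 m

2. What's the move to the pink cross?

turn right 119°, forward 6.1 m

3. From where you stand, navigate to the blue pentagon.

turn right 90°, forward 10.1 m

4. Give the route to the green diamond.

turn right 69°, forward 11.6 m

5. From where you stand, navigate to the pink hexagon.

turn right 40°, forward 10.1 m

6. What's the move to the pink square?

turn left 170°, forward 3.9 m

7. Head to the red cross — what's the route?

turn right 60°, forward 8.3 m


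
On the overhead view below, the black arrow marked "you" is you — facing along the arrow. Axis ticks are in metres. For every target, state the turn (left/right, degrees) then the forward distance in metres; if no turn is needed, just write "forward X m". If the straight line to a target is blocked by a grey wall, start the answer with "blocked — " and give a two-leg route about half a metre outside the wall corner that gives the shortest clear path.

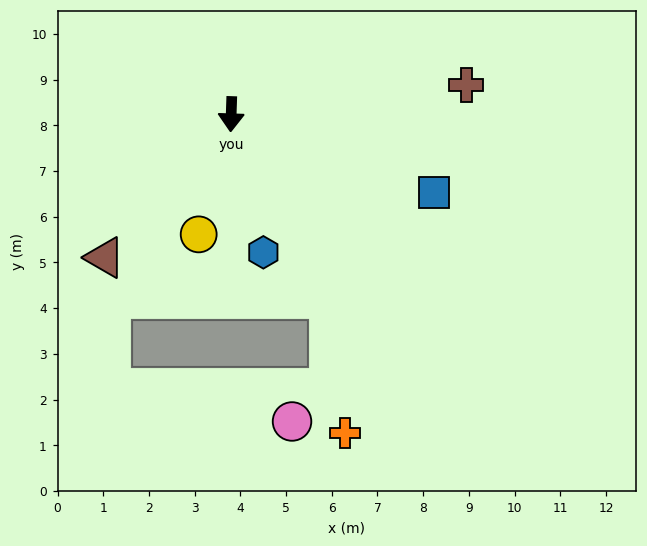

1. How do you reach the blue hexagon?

turn left 15°, forward 3.1 m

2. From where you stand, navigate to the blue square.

turn left 71°, forward 4.8 m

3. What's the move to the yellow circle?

turn right 13°, forward 2.7 m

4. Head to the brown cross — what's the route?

turn left 99°, forward 5.2 m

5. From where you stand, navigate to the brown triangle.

turn right 39°, forward 4.2 m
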